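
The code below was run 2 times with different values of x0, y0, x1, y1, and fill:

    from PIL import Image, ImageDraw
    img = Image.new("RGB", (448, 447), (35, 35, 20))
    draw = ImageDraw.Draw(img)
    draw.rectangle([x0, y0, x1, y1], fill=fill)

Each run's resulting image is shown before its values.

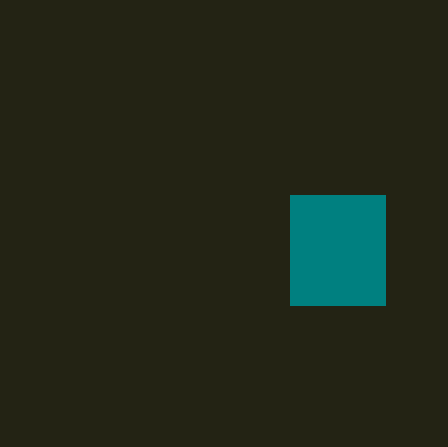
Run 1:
x0 = 290
y0 = 195
x1 = 385
y1 = 305
fill = 'teal'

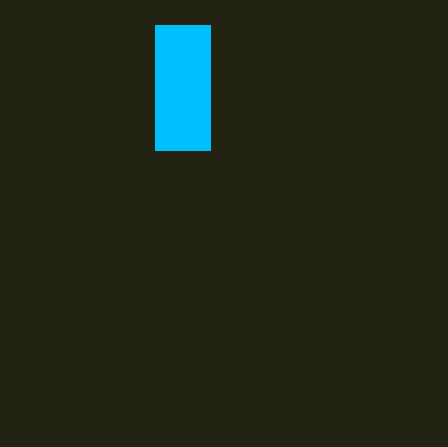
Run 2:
x0 = 155; y0 = 25; x1 = 210; y1 = 150; fill = 'deepskyblue'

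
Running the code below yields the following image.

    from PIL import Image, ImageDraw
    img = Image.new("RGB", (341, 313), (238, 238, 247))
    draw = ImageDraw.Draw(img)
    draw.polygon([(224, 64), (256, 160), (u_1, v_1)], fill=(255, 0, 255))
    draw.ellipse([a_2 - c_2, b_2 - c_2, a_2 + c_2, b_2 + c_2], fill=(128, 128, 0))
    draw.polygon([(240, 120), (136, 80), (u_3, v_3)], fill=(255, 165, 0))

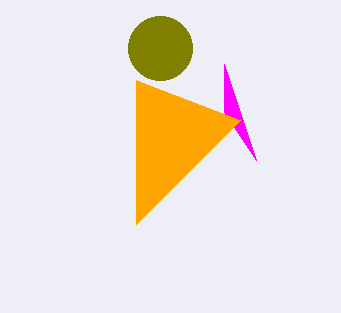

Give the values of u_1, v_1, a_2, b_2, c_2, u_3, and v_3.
u_1 = 224
v_1 = 112
a_2 = 160
b_2 = 48
c_2 = 32
u_3 = 136
v_3 = 224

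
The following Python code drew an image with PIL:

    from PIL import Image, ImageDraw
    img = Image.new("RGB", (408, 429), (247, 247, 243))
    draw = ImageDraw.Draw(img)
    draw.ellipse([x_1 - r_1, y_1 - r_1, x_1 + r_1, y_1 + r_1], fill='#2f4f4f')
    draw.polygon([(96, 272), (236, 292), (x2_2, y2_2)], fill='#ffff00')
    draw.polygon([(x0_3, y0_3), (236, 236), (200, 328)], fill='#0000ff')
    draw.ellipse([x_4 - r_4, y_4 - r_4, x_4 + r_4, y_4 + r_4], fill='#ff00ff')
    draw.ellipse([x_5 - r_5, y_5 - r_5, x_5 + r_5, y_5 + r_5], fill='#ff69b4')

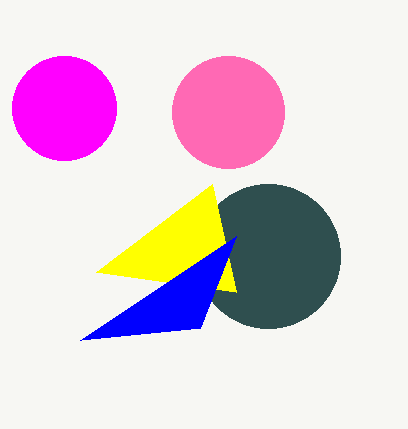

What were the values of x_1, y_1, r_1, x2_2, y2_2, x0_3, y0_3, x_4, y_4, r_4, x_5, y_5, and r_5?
x_1 = 268
y_1 = 256
r_1 = 72
x2_2 = 212
y2_2 = 184
x0_3 = 80
y0_3 = 340
x_4 = 64
y_4 = 108
r_4 = 52
x_5 = 228
y_5 = 112
r_5 = 56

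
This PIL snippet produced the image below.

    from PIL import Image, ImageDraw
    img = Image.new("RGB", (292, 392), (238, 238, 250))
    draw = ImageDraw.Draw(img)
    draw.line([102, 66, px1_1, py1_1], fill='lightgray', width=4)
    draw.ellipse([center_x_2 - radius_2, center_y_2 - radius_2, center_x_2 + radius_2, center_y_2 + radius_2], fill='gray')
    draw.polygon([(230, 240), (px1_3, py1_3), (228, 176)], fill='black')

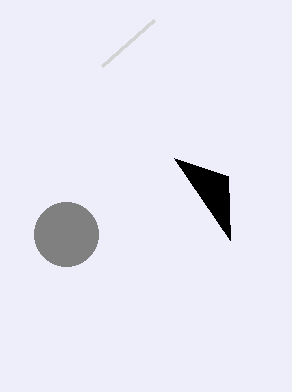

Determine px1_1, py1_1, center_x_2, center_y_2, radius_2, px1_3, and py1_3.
px1_1 = 154; py1_1 = 20; center_x_2 = 66; center_y_2 = 234; radius_2 = 32; px1_3 = 174; py1_3 = 158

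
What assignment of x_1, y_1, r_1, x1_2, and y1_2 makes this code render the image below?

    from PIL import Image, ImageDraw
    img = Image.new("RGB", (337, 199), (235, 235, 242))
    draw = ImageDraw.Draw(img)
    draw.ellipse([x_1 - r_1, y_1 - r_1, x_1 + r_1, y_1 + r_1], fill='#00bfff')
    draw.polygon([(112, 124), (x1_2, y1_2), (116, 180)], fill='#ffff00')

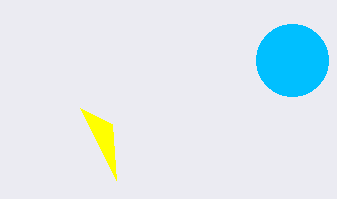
x_1 = 292
y_1 = 60
r_1 = 36
x1_2 = 80
y1_2 = 108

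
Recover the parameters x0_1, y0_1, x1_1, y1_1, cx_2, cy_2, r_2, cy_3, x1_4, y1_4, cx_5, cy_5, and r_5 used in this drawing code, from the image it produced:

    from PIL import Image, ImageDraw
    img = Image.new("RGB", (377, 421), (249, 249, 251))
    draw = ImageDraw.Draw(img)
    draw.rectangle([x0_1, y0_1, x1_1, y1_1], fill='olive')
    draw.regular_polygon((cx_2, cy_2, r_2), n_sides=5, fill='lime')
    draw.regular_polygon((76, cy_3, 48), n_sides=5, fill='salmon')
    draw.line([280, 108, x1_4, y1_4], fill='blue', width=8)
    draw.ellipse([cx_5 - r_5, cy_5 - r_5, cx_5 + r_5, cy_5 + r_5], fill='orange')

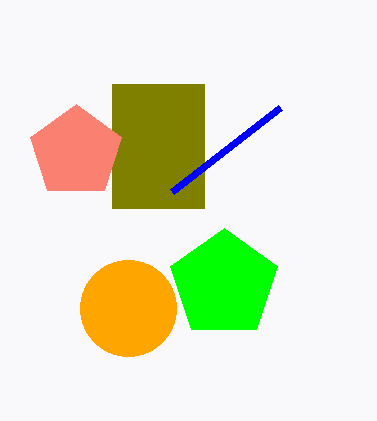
x0_1 = 112, y0_1 = 84, x1_1 = 204, y1_1 = 208, cx_2 = 224, cy_2 = 284, r_2 = 56, cy_3 = 152, x1_4 = 172, y1_4 = 192, cx_5 = 128, cy_5 = 308, r_5 = 48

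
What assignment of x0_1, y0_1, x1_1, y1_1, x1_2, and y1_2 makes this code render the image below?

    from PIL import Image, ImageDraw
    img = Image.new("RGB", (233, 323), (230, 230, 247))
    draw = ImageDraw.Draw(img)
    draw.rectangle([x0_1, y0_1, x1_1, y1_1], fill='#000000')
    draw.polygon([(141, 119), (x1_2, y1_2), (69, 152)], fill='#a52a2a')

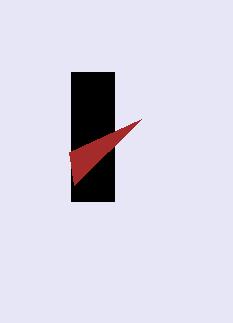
x0_1 = 71; y0_1 = 72; x1_1 = 114; y1_1 = 201; x1_2 = 74; y1_2 = 185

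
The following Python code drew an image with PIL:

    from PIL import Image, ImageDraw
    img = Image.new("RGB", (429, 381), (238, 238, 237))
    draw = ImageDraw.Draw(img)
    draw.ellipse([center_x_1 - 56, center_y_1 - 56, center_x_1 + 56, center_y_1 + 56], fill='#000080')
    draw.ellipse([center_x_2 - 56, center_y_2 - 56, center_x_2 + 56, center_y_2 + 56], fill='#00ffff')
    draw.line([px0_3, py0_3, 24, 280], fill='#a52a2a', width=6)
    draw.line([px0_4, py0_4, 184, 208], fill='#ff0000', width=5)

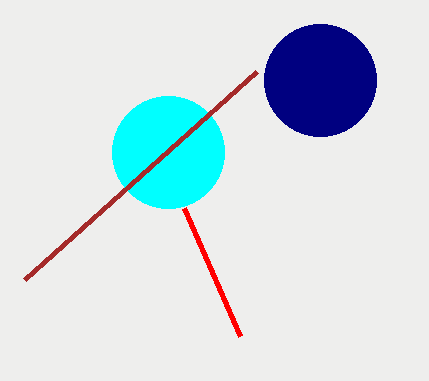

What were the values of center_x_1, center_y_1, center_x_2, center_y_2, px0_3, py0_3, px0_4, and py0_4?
center_x_1 = 320
center_y_1 = 80
center_x_2 = 168
center_y_2 = 152
px0_3 = 256
py0_3 = 72
px0_4 = 240
py0_4 = 336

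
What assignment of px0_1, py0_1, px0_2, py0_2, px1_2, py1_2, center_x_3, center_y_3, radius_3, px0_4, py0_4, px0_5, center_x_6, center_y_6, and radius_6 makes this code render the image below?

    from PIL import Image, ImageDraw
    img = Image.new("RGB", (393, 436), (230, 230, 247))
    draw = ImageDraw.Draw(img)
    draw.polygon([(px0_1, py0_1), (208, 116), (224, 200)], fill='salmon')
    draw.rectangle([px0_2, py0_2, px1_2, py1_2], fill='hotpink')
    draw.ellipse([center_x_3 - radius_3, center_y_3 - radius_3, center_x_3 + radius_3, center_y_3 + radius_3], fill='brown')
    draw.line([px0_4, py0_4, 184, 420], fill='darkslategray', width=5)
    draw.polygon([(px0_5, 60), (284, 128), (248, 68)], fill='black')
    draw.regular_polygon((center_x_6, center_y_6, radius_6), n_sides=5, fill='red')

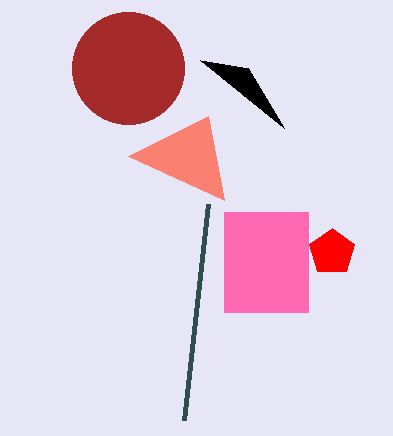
px0_1 = 128
py0_1 = 156
px0_2 = 224
py0_2 = 212
px1_2 = 308
py1_2 = 312
center_x_3 = 128
center_y_3 = 68
radius_3 = 56
px0_4 = 208
py0_4 = 204
px0_5 = 200
center_x_6 = 332
center_y_6 = 252
radius_6 = 24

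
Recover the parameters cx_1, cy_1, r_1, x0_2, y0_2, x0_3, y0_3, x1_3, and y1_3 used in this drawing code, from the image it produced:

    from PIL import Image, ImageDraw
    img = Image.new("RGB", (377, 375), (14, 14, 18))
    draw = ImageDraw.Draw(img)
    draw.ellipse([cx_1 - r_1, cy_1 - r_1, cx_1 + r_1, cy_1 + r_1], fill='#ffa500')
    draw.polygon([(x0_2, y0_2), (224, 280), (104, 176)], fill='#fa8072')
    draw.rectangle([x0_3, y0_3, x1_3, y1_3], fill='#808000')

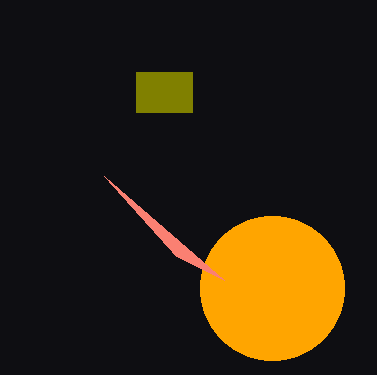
cx_1 = 272, cy_1 = 288, r_1 = 72, x0_2 = 176, y0_2 = 256, x0_3 = 136, y0_3 = 72, x1_3 = 192, y1_3 = 112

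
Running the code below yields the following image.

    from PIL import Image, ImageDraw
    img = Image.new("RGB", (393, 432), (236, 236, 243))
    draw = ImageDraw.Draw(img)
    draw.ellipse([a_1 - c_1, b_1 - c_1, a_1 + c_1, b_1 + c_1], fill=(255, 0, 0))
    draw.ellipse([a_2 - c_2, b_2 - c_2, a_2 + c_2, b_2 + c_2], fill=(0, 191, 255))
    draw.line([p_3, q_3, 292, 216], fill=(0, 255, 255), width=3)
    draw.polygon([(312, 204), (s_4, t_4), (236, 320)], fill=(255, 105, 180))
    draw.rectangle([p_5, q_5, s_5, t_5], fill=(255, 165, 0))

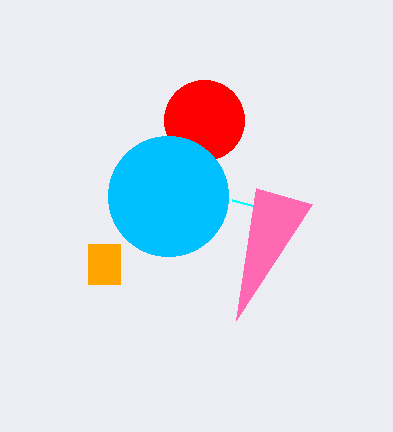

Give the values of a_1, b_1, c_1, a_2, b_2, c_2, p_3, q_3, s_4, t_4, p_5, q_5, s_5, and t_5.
a_1 = 204; b_1 = 120; c_1 = 40; a_2 = 168; b_2 = 196; c_2 = 60; p_3 = 232; q_3 = 200; s_4 = 256; t_4 = 188; p_5 = 88; q_5 = 244; s_5 = 120; t_5 = 284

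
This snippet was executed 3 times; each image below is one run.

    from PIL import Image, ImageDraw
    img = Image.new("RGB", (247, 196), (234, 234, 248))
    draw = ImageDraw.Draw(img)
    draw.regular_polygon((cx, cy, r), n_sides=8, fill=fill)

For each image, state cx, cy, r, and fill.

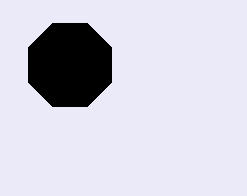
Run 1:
cx = 70
cy = 65
r = 45
fill = 'black'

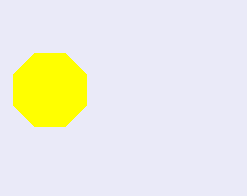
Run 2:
cx = 50, cy = 90, r = 40, fill = 'yellow'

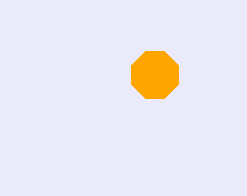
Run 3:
cx = 155, cy = 75, r = 25, fill = 'orange'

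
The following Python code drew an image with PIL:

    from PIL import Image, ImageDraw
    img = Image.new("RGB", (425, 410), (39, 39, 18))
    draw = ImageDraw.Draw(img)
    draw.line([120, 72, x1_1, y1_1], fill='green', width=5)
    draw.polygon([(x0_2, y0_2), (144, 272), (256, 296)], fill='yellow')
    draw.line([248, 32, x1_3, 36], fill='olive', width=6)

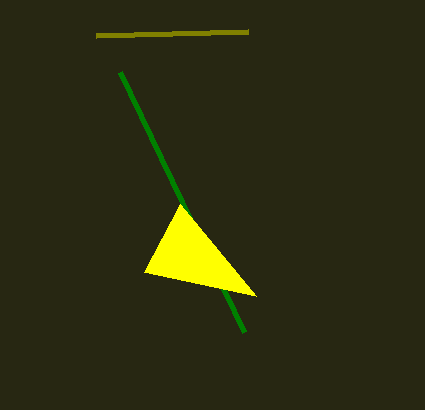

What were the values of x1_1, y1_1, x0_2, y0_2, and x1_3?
x1_1 = 244; y1_1 = 332; x0_2 = 180; y0_2 = 204; x1_3 = 96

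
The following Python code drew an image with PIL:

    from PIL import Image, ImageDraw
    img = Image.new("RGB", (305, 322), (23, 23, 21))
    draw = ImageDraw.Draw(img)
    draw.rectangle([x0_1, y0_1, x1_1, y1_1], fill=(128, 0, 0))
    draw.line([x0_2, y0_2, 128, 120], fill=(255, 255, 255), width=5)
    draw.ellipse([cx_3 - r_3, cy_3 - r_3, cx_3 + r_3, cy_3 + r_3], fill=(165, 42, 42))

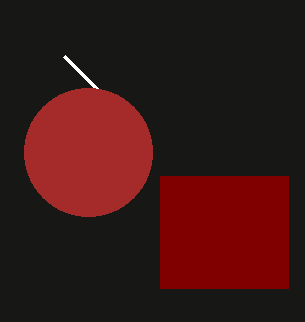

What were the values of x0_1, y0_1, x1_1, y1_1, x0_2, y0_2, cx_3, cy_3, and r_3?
x0_1 = 160, y0_1 = 176, x1_1 = 288, y1_1 = 288, x0_2 = 64, y0_2 = 56, cx_3 = 88, cy_3 = 152, r_3 = 64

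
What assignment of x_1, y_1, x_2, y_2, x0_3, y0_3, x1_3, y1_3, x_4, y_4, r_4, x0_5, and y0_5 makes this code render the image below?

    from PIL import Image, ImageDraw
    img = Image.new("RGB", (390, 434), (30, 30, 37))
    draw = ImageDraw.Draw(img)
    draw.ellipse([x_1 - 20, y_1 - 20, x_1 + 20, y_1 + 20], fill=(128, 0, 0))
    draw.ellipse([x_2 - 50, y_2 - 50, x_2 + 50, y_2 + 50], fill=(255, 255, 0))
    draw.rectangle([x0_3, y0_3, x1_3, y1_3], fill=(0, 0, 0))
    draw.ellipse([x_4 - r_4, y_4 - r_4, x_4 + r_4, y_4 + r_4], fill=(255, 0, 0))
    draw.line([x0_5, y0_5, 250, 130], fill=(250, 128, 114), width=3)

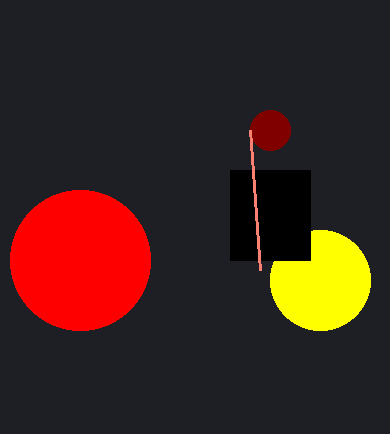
x_1 = 270
y_1 = 130
x_2 = 320
y_2 = 280
x0_3 = 230
y0_3 = 170
x1_3 = 310
y1_3 = 260
x_4 = 80
y_4 = 260
r_4 = 70
x0_5 = 260
y0_5 = 270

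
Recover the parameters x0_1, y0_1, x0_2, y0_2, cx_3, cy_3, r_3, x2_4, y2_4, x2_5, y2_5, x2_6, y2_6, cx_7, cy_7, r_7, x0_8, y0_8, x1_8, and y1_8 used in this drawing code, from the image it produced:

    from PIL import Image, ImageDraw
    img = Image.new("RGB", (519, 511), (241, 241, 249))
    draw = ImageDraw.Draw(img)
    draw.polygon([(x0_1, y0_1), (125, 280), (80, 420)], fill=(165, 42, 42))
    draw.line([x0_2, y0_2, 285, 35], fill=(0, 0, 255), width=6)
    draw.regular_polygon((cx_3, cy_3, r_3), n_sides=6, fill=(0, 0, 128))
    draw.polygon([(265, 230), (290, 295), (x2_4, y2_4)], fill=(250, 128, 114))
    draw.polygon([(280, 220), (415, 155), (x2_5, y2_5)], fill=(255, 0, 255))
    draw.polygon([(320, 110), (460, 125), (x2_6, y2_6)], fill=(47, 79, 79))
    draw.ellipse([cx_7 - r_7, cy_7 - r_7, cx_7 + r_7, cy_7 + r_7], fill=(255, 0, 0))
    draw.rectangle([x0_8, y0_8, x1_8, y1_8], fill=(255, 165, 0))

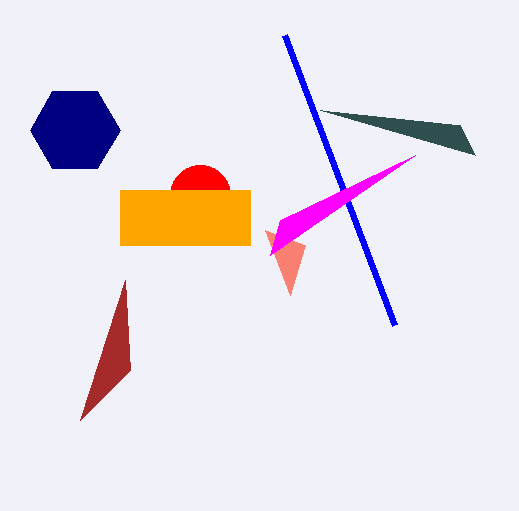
x0_1 = 130; y0_1 = 370; x0_2 = 395; y0_2 = 325; cx_3 = 75; cy_3 = 130; r_3 = 45; x2_4 = 305; y2_4 = 245; x2_5 = 270; y2_5 = 255; x2_6 = 475; y2_6 = 155; cx_7 = 200; cy_7 = 195; r_7 = 30; x0_8 = 120; y0_8 = 190; x1_8 = 250; y1_8 = 245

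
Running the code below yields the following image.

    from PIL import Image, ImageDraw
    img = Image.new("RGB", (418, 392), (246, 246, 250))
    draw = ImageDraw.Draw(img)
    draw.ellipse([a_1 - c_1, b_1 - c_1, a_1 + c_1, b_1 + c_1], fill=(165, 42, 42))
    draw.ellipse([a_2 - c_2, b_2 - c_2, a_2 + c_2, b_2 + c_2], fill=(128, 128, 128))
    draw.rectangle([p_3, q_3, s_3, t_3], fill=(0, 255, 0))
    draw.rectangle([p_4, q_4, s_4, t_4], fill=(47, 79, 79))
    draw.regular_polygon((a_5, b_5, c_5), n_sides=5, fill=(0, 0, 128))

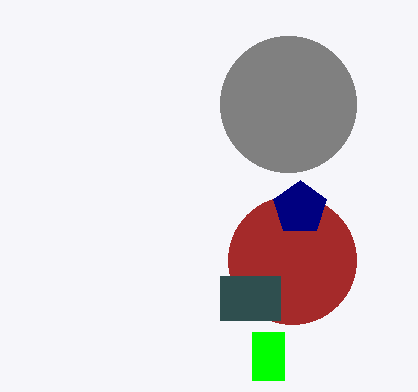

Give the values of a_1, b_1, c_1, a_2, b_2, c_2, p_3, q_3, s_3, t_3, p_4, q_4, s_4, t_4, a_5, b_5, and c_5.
a_1 = 292
b_1 = 260
c_1 = 64
a_2 = 288
b_2 = 104
c_2 = 68
p_3 = 252
q_3 = 332
s_3 = 284
t_3 = 380
p_4 = 220
q_4 = 276
s_4 = 280
t_4 = 320
a_5 = 300
b_5 = 208
c_5 = 28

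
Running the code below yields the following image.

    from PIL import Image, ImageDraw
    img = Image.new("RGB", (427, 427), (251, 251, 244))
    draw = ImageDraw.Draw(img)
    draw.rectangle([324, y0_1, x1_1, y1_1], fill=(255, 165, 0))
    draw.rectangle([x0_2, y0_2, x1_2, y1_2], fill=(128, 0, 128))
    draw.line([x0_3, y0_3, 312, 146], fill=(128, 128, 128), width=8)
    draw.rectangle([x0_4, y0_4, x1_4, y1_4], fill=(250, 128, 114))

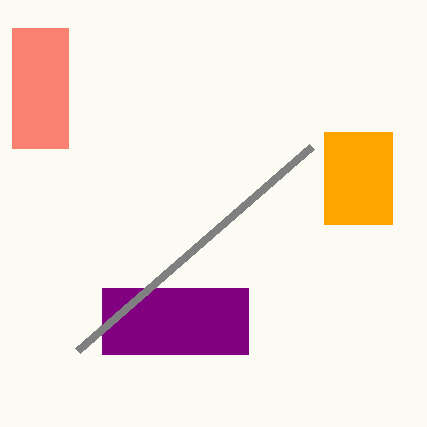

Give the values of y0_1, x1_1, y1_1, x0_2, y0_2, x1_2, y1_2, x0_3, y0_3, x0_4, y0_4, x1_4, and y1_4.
y0_1 = 132, x1_1 = 392, y1_1 = 224, x0_2 = 102, y0_2 = 288, x1_2 = 248, y1_2 = 354, x0_3 = 78, y0_3 = 350, x0_4 = 12, y0_4 = 28, x1_4 = 68, y1_4 = 148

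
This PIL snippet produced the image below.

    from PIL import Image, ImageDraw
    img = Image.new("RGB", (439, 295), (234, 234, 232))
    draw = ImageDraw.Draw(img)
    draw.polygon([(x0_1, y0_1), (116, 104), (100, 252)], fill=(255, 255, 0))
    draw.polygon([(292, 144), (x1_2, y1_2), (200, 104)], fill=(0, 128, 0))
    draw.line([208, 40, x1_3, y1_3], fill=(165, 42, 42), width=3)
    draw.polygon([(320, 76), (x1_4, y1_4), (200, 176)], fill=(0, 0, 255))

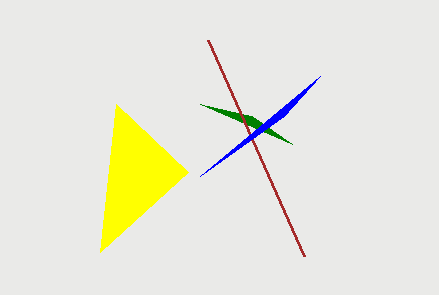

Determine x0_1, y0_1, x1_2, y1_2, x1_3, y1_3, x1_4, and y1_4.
x0_1 = 188
y0_1 = 172
x1_2 = 252
y1_2 = 116
x1_3 = 304
y1_3 = 256
x1_4 = 284
y1_4 = 116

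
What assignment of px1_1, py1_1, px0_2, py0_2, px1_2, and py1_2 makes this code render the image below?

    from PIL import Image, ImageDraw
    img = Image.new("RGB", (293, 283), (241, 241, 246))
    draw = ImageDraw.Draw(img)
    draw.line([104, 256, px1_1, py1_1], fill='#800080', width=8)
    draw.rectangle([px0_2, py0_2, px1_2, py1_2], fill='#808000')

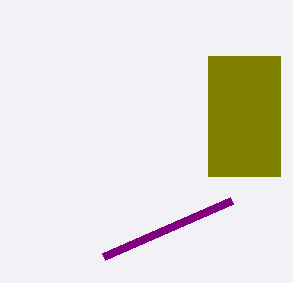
px1_1 = 232
py1_1 = 200
px0_2 = 208
py0_2 = 56
px1_2 = 280
py1_2 = 176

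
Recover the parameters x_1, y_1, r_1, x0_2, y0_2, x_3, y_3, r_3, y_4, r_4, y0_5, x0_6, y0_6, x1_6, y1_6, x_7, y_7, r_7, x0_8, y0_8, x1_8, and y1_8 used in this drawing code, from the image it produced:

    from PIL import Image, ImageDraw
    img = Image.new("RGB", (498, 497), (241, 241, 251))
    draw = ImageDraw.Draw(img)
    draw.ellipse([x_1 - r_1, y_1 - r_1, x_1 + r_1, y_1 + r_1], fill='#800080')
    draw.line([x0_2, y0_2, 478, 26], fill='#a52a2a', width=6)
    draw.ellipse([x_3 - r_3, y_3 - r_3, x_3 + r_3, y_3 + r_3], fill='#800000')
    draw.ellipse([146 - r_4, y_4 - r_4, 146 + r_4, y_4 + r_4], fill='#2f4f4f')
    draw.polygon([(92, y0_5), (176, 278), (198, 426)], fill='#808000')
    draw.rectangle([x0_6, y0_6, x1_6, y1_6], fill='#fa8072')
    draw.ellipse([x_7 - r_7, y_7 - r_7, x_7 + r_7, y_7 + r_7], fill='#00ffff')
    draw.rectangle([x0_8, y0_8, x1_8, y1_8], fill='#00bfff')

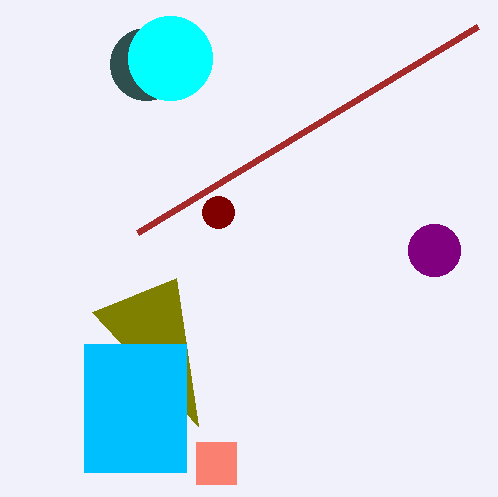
x_1 = 434, y_1 = 250, r_1 = 26, x0_2 = 138, y0_2 = 232, x_3 = 218, y_3 = 212, r_3 = 16, y_4 = 64, r_4 = 36, y0_5 = 312, x0_6 = 196, y0_6 = 442, x1_6 = 236, y1_6 = 484, x_7 = 170, y_7 = 58, r_7 = 42, x0_8 = 84, y0_8 = 344, x1_8 = 186, y1_8 = 472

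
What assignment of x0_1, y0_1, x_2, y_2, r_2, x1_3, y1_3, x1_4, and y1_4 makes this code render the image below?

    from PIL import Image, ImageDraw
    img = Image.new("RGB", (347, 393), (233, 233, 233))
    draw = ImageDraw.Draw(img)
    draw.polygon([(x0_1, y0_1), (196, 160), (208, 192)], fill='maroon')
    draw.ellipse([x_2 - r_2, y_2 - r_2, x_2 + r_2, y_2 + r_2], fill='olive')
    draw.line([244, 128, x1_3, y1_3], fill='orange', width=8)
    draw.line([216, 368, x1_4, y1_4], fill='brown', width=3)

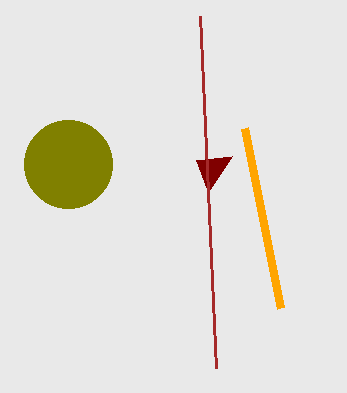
x0_1 = 232
y0_1 = 156
x_2 = 68
y_2 = 164
r_2 = 44
x1_3 = 280
y1_3 = 308
x1_4 = 200
y1_4 = 16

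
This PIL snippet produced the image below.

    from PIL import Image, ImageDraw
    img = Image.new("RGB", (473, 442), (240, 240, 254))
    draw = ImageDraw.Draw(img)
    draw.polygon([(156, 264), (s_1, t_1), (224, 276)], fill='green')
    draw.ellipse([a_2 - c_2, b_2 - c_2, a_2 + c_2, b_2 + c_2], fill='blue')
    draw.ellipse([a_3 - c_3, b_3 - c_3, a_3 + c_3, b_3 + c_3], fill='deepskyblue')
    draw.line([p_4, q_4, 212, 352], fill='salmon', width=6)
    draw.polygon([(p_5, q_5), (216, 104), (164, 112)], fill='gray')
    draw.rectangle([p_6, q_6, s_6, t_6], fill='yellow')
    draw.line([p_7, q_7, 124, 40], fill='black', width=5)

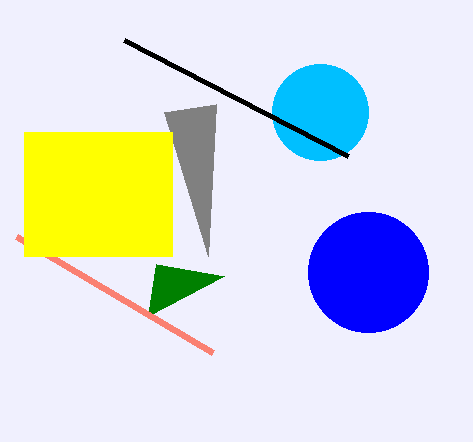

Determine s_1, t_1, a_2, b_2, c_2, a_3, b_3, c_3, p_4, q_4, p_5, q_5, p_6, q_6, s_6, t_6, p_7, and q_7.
s_1 = 148
t_1 = 316
a_2 = 368
b_2 = 272
c_2 = 60
a_3 = 320
b_3 = 112
c_3 = 48
p_4 = 16
q_4 = 236
p_5 = 208
q_5 = 256
p_6 = 24
q_6 = 132
s_6 = 172
t_6 = 256
p_7 = 348
q_7 = 156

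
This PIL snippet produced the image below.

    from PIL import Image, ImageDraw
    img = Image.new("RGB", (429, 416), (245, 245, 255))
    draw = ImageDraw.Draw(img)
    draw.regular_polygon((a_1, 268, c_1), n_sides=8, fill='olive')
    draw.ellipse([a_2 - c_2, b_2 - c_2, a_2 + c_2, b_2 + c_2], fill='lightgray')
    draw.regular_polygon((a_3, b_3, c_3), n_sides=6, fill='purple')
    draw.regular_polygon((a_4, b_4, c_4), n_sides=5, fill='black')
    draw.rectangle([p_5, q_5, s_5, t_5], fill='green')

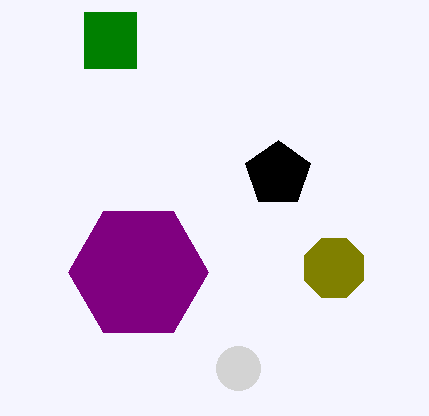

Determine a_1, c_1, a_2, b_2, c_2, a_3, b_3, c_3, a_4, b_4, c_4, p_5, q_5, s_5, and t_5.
a_1 = 334; c_1 = 32; a_2 = 238; b_2 = 368; c_2 = 22; a_3 = 138; b_3 = 272; c_3 = 70; a_4 = 278; b_4 = 174; c_4 = 34; p_5 = 84; q_5 = 12; s_5 = 136; t_5 = 68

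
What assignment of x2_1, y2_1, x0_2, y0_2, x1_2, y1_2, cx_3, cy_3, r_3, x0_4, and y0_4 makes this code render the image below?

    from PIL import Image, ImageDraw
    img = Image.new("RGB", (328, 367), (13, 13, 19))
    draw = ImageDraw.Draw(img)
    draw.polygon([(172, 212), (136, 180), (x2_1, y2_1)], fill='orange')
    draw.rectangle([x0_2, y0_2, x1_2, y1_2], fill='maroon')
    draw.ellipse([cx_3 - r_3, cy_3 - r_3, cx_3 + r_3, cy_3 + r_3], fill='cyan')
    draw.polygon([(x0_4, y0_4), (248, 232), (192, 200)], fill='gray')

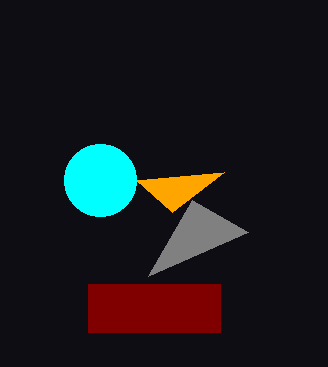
x2_1 = 224; y2_1 = 172; x0_2 = 88; y0_2 = 284; x1_2 = 220; y1_2 = 332; cx_3 = 100; cy_3 = 180; r_3 = 36; x0_4 = 148; y0_4 = 276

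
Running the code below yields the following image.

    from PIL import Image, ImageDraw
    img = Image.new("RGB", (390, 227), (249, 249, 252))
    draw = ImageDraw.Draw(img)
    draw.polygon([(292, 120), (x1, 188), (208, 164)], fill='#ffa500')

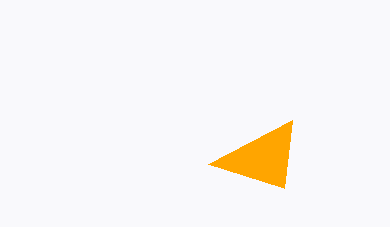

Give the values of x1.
x1 = 284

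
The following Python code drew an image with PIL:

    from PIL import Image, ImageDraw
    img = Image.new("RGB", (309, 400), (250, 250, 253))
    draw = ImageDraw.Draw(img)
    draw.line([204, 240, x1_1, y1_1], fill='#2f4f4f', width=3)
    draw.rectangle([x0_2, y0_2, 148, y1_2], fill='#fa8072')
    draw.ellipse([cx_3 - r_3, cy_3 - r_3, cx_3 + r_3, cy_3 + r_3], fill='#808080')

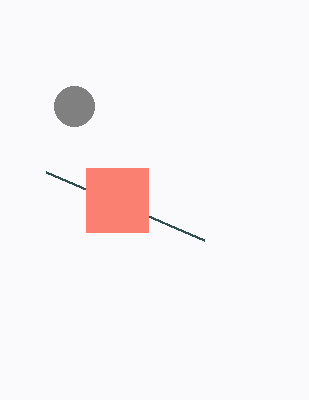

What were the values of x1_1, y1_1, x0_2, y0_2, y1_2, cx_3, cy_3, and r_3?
x1_1 = 46, y1_1 = 172, x0_2 = 86, y0_2 = 168, y1_2 = 232, cx_3 = 74, cy_3 = 106, r_3 = 20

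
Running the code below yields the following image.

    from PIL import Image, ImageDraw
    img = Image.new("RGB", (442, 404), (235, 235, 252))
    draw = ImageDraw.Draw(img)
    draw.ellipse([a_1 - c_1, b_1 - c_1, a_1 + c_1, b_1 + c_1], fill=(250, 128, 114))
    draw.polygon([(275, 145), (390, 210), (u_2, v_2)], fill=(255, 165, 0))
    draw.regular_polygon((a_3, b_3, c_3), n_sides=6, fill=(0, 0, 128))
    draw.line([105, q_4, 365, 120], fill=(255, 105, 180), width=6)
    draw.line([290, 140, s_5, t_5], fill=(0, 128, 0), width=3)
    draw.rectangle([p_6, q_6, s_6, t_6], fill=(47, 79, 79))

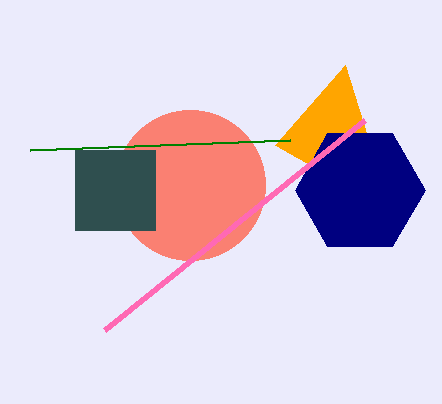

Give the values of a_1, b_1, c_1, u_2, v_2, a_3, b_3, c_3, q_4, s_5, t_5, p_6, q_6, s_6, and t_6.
a_1 = 190, b_1 = 185, c_1 = 75, u_2 = 345, v_2 = 65, a_3 = 360, b_3 = 190, c_3 = 65, q_4 = 330, s_5 = 30, t_5 = 150, p_6 = 75, q_6 = 150, s_6 = 155, t_6 = 230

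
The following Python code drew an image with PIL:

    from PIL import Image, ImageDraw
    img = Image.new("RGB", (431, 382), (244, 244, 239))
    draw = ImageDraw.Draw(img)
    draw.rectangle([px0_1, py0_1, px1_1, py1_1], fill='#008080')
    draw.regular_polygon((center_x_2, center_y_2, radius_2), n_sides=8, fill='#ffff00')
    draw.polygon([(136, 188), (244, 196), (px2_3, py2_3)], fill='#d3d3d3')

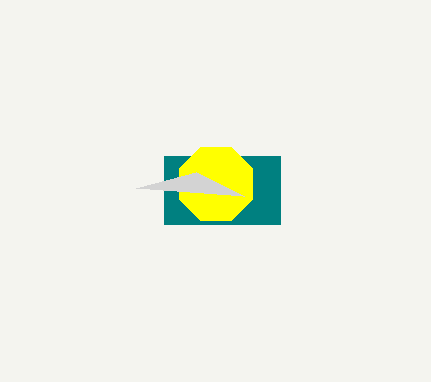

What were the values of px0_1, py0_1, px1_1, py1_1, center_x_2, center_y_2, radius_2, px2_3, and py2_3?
px0_1 = 164
py0_1 = 156
px1_1 = 280
py1_1 = 224
center_x_2 = 216
center_y_2 = 184
radius_2 = 40
px2_3 = 196
py2_3 = 172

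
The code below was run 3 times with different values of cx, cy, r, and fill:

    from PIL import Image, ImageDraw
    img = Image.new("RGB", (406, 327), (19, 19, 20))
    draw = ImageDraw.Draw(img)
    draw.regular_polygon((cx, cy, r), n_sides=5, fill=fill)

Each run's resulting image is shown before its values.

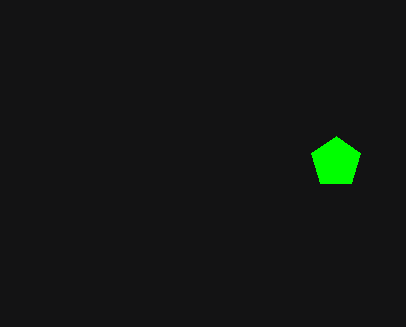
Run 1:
cx = 336, cy = 162, r = 26, fill = 'lime'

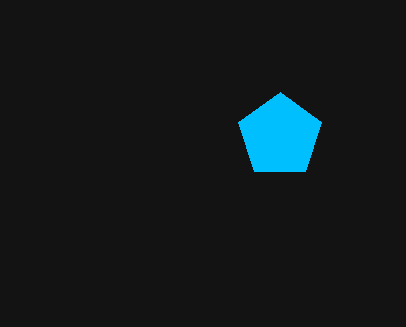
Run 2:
cx = 280
cy = 136
r = 44
fill = 'deepskyblue'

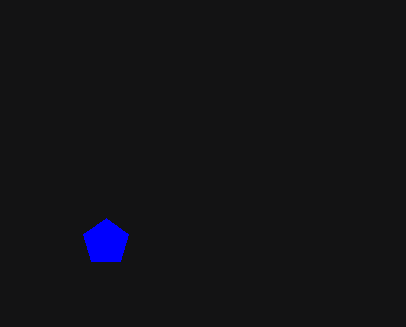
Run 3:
cx = 106; cy = 242; r = 24; fill = 'blue'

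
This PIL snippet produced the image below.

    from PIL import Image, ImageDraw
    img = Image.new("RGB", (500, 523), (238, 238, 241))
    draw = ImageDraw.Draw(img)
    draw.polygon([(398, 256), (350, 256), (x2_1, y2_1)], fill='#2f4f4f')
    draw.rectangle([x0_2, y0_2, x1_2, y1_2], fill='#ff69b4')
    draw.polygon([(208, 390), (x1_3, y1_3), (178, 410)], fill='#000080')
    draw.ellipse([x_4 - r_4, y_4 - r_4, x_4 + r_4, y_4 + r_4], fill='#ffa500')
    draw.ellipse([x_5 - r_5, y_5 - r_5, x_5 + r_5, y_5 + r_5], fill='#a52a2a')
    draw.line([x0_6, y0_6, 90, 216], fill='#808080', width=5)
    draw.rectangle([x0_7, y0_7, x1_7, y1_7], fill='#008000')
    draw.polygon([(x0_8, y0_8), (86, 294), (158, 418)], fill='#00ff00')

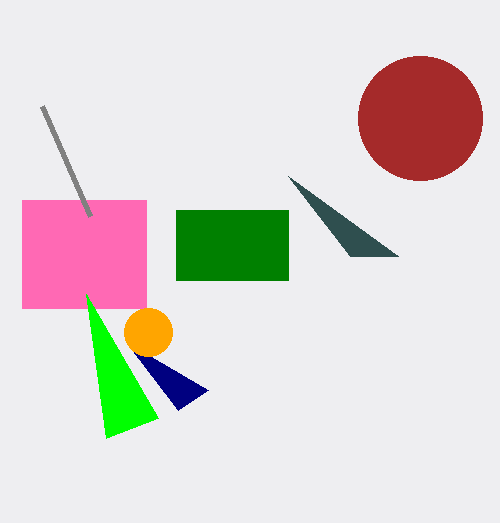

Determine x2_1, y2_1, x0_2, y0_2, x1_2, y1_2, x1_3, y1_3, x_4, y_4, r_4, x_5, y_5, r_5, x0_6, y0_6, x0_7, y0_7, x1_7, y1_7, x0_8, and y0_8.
x2_1 = 288; y2_1 = 176; x0_2 = 22; y0_2 = 200; x1_2 = 146; y1_2 = 308; x1_3 = 126; y1_3 = 342; x_4 = 148; y_4 = 332; r_4 = 24; x_5 = 420; y_5 = 118; r_5 = 62; x0_6 = 42; y0_6 = 106; x0_7 = 176; y0_7 = 210; x1_7 = 288; y1_7 = 280; x0_8 = 106; y0_8 = 438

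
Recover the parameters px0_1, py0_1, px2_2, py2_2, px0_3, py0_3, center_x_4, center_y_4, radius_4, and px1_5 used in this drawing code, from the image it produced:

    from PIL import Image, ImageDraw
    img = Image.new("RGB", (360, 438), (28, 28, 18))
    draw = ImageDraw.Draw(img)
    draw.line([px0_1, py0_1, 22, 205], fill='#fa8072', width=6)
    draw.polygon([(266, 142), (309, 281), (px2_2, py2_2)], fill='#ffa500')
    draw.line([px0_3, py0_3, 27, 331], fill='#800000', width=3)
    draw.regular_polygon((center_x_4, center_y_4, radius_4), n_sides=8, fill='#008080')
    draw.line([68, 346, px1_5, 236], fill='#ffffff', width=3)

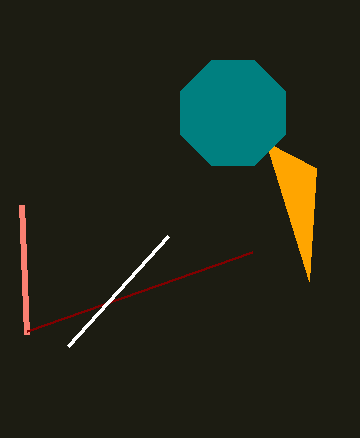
px0_1 = 27, py0_1 = 334, px2_2 = 316, py2_2 = 168, px0_3 = 252, py0_3 = 252, center_x_4 = 233, center_y_4 = 113, radius_4 = 57, px1_5 = 168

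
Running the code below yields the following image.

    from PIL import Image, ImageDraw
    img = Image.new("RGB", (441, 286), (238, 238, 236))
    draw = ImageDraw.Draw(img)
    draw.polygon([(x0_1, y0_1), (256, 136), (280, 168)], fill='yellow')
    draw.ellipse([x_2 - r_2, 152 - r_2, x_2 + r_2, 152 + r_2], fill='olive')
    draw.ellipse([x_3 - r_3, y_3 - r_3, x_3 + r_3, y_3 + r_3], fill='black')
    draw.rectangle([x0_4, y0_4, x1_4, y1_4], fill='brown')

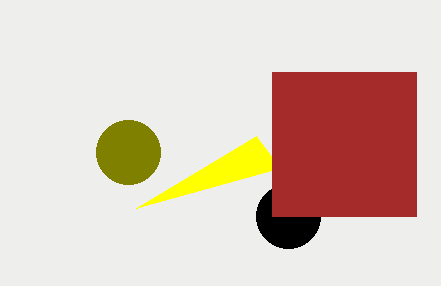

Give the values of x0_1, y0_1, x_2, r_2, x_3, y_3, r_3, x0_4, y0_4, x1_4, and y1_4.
x0_1 = 136, y0_1 = 208, x_2 = 128, r_2 = 32, x_3 = 288, y_3 = 216, r_3 = 32, x0_4 = 272, y0_4 = 72, x1_4 = 416, y1_4 = 216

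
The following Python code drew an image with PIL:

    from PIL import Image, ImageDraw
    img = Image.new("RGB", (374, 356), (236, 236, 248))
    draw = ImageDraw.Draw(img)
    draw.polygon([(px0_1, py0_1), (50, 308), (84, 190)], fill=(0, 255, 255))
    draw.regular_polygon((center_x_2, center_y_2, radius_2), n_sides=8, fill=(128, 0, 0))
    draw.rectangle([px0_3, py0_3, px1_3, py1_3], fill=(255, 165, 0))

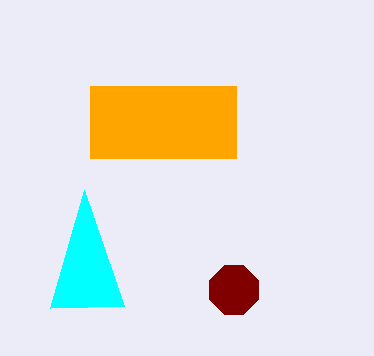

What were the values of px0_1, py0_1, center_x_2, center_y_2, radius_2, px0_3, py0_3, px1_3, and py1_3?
px0_1 = 124; py0_1 = 306; center_x_2 = 234; center_y_2 = 290; radius_2 = 26; px0_3 = 90; py0_3 = 86; px1_3 = 236; py1_3 = 158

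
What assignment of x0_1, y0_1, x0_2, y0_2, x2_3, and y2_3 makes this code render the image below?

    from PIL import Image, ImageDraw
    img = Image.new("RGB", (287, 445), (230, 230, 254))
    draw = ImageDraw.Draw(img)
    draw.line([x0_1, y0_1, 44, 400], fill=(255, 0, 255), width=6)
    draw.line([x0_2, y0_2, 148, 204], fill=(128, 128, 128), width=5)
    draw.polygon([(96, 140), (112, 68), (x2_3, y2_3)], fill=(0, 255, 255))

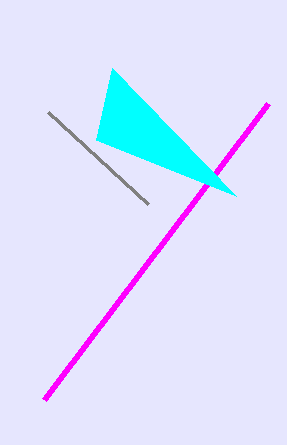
x0_1 = 268, y0_1 = 104, x0_2 = 48, y0_2 = 112, x2_3 = 236, y2_3 = 196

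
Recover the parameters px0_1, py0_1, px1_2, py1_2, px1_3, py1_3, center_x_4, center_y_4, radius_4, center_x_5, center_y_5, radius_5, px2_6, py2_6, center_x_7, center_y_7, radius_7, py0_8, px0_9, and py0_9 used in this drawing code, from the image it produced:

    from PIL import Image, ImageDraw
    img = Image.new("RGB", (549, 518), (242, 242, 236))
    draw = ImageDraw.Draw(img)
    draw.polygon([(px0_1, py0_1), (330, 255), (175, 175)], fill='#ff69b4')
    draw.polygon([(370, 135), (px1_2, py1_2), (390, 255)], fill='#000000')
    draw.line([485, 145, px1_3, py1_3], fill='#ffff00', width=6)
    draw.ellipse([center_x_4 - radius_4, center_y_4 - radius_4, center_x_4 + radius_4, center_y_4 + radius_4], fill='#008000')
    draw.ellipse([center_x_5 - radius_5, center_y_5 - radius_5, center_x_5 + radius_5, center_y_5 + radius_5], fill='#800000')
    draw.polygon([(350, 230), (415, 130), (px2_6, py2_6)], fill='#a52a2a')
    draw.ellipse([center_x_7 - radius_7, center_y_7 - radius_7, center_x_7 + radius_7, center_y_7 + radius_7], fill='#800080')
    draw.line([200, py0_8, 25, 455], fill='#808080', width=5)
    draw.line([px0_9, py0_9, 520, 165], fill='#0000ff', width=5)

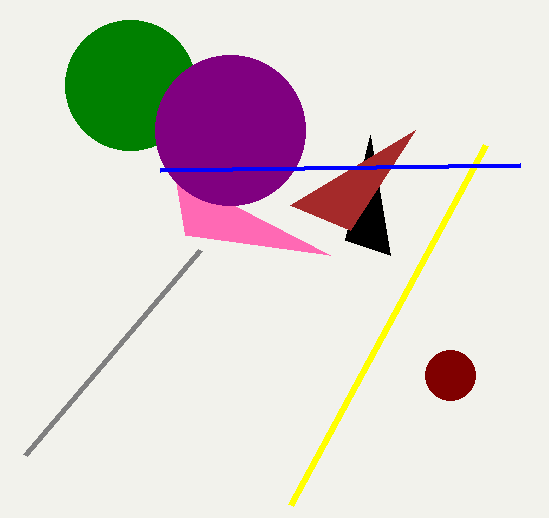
px0_1 = 185, py0_1 = 235, px1_2 = 345, py1_2 = 240, px1_3 = 290, py1_3 = 505, center_x_4 = 130, center_y_4 = 85, radius_4 = 65, center_x_5 = 450, center_y_5 = 375, radius_5 = 25, px2_6 = 290, py2_6 = 205, center_x_7 = 230, center_y_7 = 130, radius_7 = 75, py0_8 = 250, px0_9 = 160, py0_9 = 170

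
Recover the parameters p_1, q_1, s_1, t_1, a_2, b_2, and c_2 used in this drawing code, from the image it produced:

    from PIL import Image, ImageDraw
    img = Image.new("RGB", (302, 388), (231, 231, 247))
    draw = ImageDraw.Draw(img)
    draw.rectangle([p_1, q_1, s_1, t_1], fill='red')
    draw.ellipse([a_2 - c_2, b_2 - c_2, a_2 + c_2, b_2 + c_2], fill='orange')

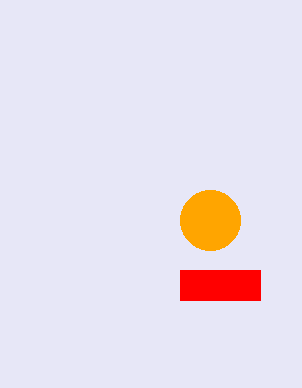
p_1 = 180, q_1 = 270, s_1 = 260, t_1 = 300, a_2 = 210, b_2 = 220, c_2 = 30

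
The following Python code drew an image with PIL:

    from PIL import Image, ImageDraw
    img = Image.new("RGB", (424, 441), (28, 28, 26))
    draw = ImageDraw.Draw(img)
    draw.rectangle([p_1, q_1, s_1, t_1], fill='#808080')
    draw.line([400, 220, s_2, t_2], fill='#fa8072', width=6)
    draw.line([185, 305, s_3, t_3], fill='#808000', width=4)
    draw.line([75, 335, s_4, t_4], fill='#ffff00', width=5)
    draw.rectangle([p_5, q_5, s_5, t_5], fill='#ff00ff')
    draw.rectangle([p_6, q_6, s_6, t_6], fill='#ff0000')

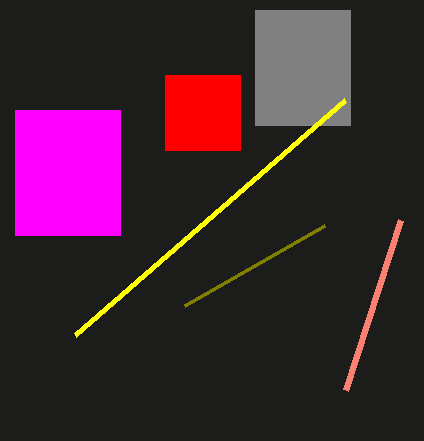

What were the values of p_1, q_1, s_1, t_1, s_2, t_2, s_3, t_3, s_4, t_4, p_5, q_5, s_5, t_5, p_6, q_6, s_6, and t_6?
p_1 = 255, q_1 = 10, s_1 = 350, t_1 = 125, s_2 = 345, t_2 = 390, s_3 = 325, t_3 = 225, s_4 = 345, t_4 = 100, p_5 = 15, q_5 = 110, s_5 = 120, t_5 = 235, p_6 = 165, q_6 = 75, s_6 = 240, t_6 = 150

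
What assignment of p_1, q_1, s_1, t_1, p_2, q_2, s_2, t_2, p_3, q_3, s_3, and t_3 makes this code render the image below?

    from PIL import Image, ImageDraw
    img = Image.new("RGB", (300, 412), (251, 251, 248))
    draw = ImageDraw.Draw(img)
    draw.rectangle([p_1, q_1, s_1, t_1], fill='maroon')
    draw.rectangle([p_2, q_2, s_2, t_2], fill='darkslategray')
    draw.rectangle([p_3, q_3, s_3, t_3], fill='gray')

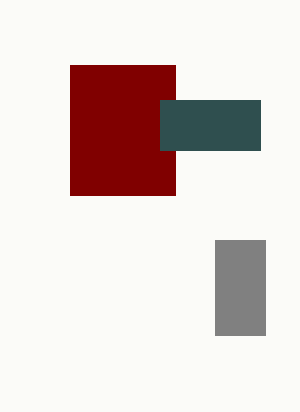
p_1 = 70, q_1 = 65, s_1 = 175, t_1 = 195, p_2 = 160, q_2 = 100, s_2 = 260, t_2 = 150, p_3 = 215, q_3 = 240, s_3 = 265, t_3 = 335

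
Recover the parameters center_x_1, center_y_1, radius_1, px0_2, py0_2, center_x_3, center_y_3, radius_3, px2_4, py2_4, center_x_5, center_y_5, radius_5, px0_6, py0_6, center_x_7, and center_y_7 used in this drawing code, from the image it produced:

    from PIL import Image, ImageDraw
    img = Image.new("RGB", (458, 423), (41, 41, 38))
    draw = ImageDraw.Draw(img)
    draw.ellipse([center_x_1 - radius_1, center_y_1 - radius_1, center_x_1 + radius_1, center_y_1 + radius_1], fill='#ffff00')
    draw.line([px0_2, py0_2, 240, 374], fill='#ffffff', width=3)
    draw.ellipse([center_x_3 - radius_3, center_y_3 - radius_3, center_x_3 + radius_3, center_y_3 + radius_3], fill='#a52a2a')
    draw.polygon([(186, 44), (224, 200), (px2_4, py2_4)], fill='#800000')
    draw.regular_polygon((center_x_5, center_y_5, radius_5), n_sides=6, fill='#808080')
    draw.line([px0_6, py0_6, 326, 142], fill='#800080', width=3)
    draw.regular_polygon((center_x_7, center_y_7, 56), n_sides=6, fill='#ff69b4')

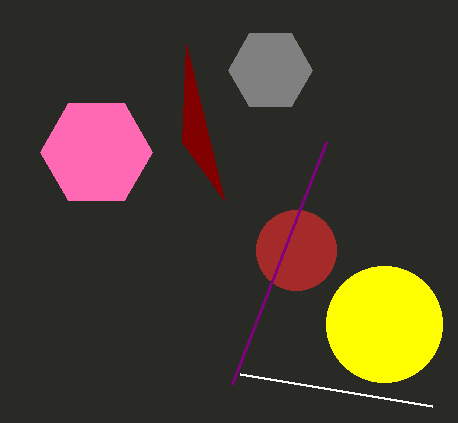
center_x_1 = 384
center_y_1 = 324
radius_1 = 58
px0_2 = 432
py0_2 = 406
center_x_3 = 296
center_y_3 = 250
radius_3 = 40
px2_4 = 182
py2_4 = 142
center_x_5 = 270
center_y_5 = 70
radius_5 = 42
px0_6 = 232
py0_6 = 384
center_x_7 = 96
center_y_7 = 152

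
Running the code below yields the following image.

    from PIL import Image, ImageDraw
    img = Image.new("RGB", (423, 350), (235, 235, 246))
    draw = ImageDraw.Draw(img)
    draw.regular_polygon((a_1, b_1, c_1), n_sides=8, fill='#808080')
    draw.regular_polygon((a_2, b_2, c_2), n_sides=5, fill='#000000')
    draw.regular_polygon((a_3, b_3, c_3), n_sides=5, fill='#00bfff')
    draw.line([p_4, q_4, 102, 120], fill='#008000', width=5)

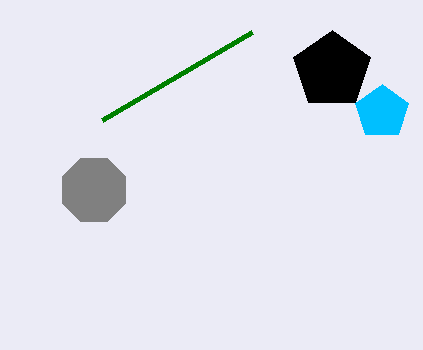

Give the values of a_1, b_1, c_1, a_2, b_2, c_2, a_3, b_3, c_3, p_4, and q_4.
a_1 = 94, b_1 = 190, c_1 = 34, a_2 = 332, b_2 = 70, c_2 = 40, a_3 = 382, b_3 = 112, c_3 = 28, p_4 = 252, q_4 = 32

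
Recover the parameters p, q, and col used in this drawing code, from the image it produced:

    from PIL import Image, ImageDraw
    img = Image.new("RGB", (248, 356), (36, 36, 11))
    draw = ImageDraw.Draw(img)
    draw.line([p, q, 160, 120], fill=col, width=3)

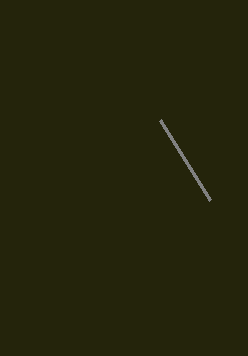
p = 210, q = 200, col = 'gray'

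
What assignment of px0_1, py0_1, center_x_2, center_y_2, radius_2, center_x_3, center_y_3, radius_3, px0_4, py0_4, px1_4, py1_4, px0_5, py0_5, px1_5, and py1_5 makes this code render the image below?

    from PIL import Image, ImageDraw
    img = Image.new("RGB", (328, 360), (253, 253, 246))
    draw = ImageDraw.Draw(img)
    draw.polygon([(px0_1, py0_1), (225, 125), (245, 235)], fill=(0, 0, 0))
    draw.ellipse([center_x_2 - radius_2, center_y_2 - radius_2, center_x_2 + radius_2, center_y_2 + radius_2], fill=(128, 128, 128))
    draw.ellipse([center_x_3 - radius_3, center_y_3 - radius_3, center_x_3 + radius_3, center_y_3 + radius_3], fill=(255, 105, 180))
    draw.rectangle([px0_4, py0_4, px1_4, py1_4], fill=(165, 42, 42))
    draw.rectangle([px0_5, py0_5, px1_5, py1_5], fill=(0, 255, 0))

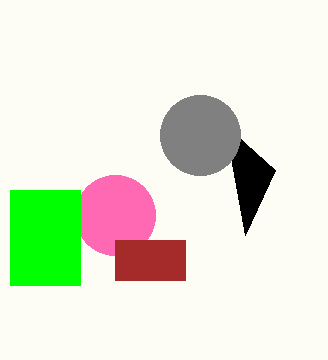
px0_1 = 275
py0_1 = 170
center_x_2 = 200
center_y_2 = 135
radius_2 = 40
center_x_3 = 115
center_y_3 = 215
radius_3 = 40
px0_4 = 115
py0_4 = 240
px1_4 = 185
py1_4 = 280
px0_5 = 10
py0_5 = 190
px1_5 = 80
py1_5 = 285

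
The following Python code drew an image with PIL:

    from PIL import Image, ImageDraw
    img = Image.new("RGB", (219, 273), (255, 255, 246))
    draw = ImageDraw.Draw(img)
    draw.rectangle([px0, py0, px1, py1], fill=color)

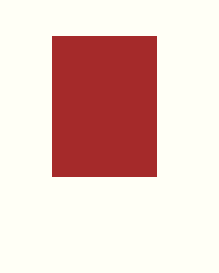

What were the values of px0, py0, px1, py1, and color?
px0 = 52
py0 = 36
px1 = 156
py1 = 176
color = 'brown'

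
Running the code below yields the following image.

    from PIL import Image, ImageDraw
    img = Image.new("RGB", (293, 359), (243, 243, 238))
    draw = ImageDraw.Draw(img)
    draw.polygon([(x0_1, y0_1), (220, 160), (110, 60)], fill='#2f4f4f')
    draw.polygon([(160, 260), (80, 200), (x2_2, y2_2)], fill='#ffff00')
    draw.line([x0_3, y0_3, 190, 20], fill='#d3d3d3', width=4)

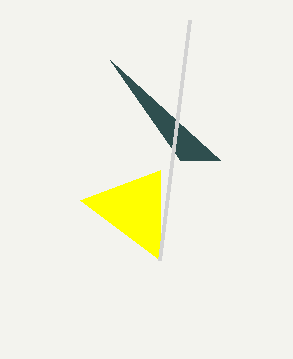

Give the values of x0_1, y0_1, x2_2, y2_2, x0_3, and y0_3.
x0_1 = 180
y0_1 = 160
x2_2 = 160
y2_2 = 170
x0_3 = 160
y0_3 = 260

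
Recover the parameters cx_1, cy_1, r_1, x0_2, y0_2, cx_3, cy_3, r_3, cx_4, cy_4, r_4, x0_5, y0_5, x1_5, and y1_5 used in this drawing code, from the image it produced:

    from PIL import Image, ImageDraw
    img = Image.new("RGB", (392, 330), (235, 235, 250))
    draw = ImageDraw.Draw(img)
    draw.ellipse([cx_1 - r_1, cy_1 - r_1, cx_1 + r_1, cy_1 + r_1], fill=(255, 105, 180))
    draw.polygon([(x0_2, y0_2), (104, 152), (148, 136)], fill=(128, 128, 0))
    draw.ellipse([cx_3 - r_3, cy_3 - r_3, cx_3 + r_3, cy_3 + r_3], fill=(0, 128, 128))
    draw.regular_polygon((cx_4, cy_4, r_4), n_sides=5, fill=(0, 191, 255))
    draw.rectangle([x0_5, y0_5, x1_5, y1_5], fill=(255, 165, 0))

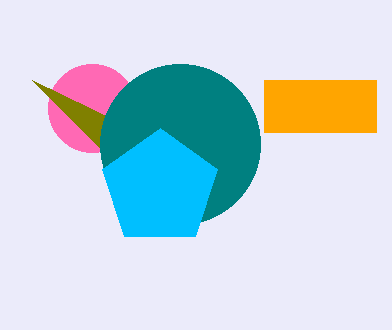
cx_1 = 92, cy_1 = 108, r_1 = 44, x0_2 = 32, y0_2 = 80, cx_3 = 180, cy_3 = 144, r_3 = 80, cx_4 = 160, cy_4 = 188, r_4 = 60, x0_5 = 264, y0_5 = 80, x1_5 = 376, y1_5 = 132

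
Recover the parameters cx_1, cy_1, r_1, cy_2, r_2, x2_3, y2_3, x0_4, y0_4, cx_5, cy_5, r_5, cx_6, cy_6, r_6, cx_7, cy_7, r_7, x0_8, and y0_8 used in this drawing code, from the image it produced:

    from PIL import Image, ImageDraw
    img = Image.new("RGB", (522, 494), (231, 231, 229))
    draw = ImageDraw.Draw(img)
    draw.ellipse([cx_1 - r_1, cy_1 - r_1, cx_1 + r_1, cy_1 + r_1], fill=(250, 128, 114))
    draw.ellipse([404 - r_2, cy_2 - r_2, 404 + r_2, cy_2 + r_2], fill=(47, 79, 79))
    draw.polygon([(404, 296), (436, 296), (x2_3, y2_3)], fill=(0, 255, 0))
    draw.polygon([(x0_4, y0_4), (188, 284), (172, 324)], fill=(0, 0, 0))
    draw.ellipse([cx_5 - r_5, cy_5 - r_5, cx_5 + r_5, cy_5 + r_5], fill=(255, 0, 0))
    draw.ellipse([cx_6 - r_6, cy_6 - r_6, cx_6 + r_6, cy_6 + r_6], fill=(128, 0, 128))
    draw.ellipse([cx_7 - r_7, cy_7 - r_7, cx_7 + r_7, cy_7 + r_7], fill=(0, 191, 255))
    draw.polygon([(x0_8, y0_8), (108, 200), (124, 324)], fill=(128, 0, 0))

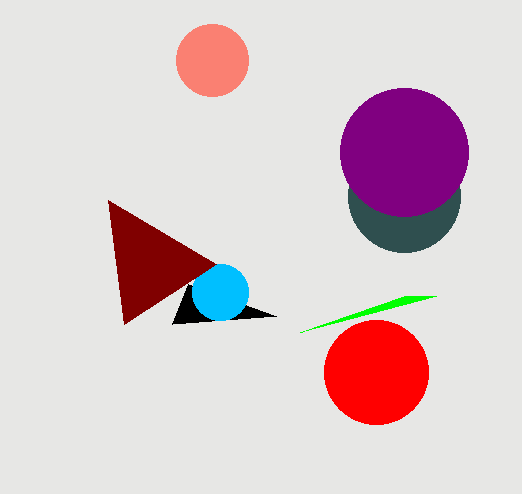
cx_1 = 212
cy_1 = 60
r_1 = 36
cy_2 = 196
r_2 = 56
x2_3 = 300
y2_3 = 332
x0_4 = 276
y0_4 = 316
cx_5 = 376
cy_5 = 372
r_5 = 52
cx_6 = 404
cy_6 = 152
r_6 = 64
cx_7 = 220
cy_7 = 292
r_7 = 28
x0_8 = 216
y0_8 = 264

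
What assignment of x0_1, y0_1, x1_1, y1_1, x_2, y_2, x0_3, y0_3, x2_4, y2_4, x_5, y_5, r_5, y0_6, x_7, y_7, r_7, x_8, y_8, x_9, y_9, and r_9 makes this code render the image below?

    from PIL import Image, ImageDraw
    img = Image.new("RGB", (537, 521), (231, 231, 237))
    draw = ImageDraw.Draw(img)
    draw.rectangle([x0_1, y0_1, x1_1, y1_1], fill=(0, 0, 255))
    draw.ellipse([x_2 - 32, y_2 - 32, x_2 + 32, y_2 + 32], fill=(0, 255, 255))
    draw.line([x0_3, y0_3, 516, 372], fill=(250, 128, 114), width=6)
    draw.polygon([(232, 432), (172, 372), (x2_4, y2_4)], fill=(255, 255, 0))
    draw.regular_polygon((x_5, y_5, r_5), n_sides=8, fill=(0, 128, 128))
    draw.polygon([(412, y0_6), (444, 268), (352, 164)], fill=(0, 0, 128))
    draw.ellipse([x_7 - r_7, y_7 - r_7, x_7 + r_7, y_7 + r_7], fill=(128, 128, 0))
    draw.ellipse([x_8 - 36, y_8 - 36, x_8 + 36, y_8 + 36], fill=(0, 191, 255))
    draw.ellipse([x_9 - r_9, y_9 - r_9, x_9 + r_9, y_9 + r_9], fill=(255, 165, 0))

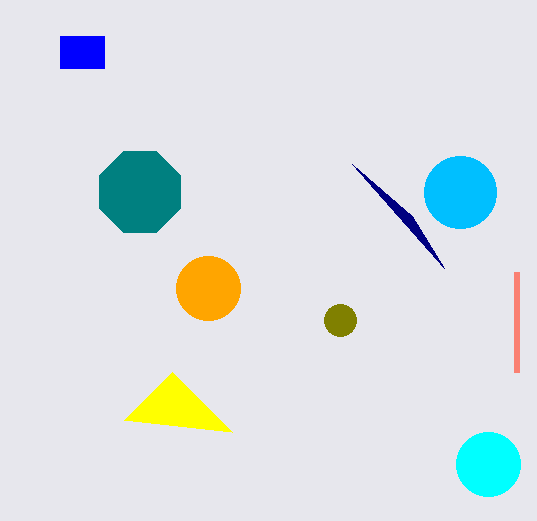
x0_1 = 60; y0_1 = 36; x1_1 = 104; y1_1 = 68; x_2 = 488; y_2 = 464; x0_3 = 516; y0_3 = 272; x2_4 = 124; y2_4 = 420; x_5 = 140; y_5 = 192; r_5 = 44; y0_6 = 216; x_7 = 340; y_7 = 320; r_7 = 16; x_8 = 460; y_8 = 192; x_9 = 208; y_9 = 288; r_9 = 32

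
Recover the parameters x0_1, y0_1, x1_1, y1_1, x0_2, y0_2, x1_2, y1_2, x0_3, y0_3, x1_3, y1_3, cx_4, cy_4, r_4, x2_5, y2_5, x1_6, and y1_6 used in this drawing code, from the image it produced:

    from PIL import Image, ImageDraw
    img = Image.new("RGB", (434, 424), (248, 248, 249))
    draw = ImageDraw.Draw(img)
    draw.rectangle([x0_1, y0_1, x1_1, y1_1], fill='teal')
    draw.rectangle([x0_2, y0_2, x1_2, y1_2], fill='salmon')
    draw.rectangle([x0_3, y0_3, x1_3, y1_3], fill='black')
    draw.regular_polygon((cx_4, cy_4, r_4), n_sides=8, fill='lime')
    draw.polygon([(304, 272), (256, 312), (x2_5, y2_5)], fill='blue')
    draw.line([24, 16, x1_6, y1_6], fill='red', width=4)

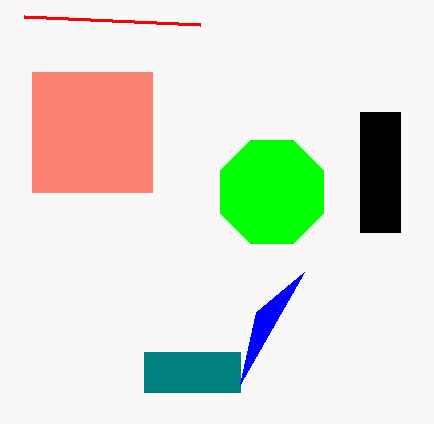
x0_1 = 144, y0_1 = 352, x1_1 = 240, y1_1 = 392, x0_2 = 32, y0_2 = 72, x1_2 = 152, y1_2 = 192, x0_3 = 360, y0_3 = 112, x1_3 = 400, y1_3 = 232, cx_4 = 272, cy_4 = 192, r_4 = 56, x2_5 = 240, y2_5 = 384, x1_6 = 200, y1_6 = 24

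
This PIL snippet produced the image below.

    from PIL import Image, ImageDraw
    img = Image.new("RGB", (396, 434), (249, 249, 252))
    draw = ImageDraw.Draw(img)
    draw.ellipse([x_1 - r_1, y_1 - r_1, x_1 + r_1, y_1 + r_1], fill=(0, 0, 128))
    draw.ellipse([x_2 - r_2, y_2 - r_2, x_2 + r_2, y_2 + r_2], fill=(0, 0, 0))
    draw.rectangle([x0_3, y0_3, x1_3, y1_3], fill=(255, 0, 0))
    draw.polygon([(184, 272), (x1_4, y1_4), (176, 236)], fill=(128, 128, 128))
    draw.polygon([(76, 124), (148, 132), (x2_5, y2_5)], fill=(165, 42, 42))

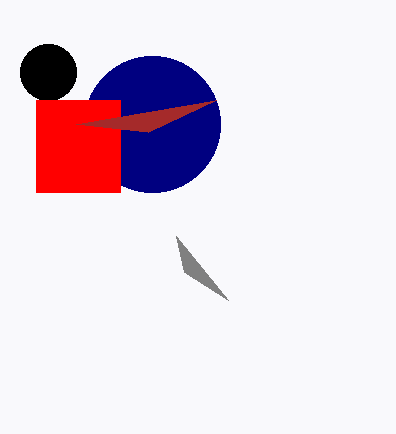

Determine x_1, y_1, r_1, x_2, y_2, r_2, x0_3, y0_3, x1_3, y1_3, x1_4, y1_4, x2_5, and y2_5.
x_1 = 152, y_1 = 124, r_1 = 68, x_2 = 48, y_2 = 72, r_2 = 28, x0_3 = 36, y0_3 = 100, x1_3 = 120, y1_3 = 192, x1_4 = 228, y1_4 = 300, x2_5 = 216, y2_5 = 100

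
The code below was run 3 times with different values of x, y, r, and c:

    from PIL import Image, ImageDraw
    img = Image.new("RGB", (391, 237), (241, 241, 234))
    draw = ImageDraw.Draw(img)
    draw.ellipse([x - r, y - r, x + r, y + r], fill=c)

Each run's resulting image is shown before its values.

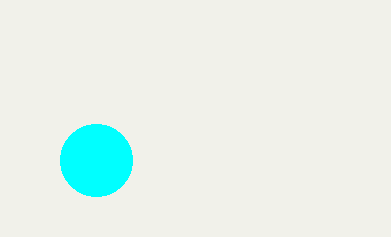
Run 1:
x = 96; y = 160; r = 36; c = 'cyan'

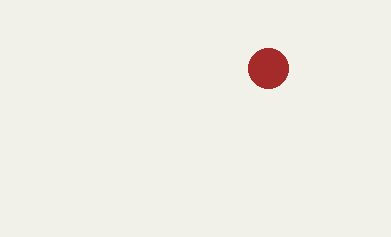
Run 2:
x = 268
y = 68
r = 20
c = 'brown'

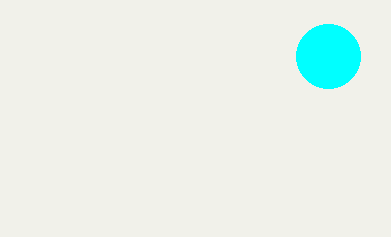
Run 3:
x = 328
y = 56
r = 32
c = 'cyan'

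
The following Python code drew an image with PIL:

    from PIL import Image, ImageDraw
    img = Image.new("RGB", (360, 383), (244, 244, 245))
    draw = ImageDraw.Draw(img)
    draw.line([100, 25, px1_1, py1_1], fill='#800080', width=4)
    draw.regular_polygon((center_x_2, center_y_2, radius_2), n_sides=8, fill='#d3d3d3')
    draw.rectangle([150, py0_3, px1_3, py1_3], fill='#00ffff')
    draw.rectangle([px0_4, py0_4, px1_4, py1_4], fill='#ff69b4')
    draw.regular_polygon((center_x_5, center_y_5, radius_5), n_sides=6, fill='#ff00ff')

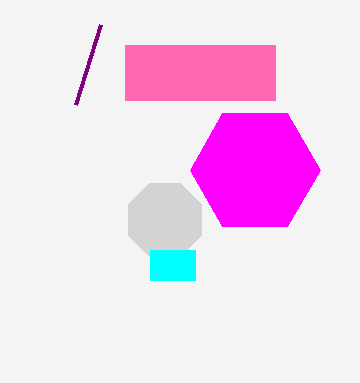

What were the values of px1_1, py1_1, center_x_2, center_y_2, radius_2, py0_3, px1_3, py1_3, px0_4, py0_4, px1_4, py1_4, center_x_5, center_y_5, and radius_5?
px1_1 = 75, py1_1 = 105, center_x_2 = 165, center_y_2 = 220, radius_2 = 40, py0_3 = 250, px1_3 = 195, py1_3 = 280, px0_4 = 125, py0_4 = 45, px1_4 = 275, py1_4 = 100, center_x_5 = 255, center_y_5 = 170, radius_5 = 65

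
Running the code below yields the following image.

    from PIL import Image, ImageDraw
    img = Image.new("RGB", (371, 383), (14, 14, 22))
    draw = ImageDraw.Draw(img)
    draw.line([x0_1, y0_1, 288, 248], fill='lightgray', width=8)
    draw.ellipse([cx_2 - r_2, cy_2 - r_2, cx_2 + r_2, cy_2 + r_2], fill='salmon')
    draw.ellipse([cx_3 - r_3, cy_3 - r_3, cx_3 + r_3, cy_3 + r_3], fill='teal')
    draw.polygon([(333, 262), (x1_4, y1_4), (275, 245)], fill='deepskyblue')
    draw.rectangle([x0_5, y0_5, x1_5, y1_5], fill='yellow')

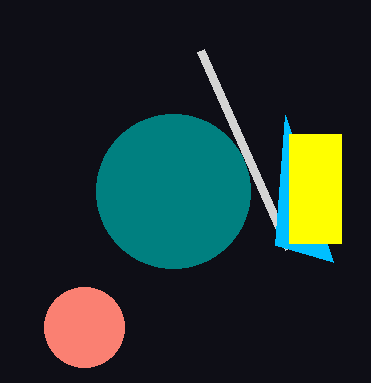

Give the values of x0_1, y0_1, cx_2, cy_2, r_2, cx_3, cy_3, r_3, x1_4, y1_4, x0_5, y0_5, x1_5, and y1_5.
x0_1 = 200; y0_1 = 50; cx_2 = 84; cy_2 = 327; r_2 = 40; cx_3 = 173; cy_3 = 191; r_3 = 77; x1_4 = 285; y1_4 = 115; x0_5 = 289; y0_5 = 134; x1_5 = 341; y1_5 = 243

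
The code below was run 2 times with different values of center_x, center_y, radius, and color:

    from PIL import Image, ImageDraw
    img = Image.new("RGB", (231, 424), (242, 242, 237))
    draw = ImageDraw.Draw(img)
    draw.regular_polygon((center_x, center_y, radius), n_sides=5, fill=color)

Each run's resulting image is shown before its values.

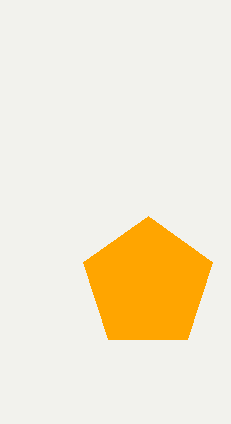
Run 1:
center_x = 148, center_y = 284, radius = 68, color = 'orange'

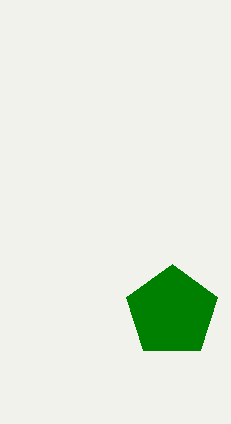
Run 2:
center_x = 172
center_y = 312
radius = 48
color = 'green'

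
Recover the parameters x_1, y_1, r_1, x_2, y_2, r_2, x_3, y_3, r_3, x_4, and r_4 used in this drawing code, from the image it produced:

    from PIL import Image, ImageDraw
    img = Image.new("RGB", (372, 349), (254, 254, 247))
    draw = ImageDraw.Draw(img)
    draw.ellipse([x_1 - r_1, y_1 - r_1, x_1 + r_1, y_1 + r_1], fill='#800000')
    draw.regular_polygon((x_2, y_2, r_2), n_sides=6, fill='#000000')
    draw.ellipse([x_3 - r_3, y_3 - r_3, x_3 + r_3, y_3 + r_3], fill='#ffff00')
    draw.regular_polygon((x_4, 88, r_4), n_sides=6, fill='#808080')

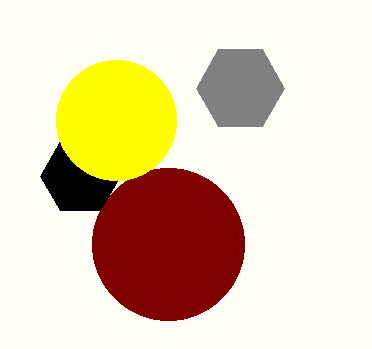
x_1 = 168
y_1 = 244
r_1 = 76
x_2 = 80
y_2 = 176
r_2 = 40
x_3 = 116
y_3 = 120
r_3 = 60
x_4 = 240
r_4 = 44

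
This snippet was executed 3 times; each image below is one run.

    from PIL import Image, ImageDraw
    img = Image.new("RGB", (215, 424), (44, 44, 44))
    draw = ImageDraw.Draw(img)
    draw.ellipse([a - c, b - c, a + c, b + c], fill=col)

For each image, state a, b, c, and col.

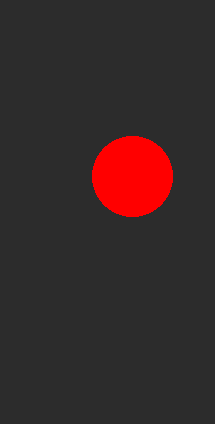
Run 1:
a = 132
b = 176
c = 40
col = 'red'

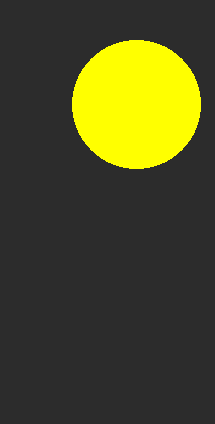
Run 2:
a = 136; b = 104; c = 64; col = 'yellow'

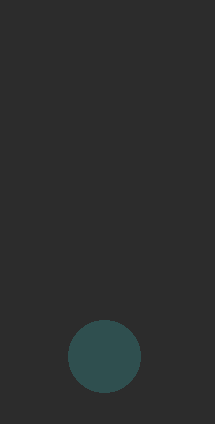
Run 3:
a = 104
b = 356
c = 36
col = 'darkslategray'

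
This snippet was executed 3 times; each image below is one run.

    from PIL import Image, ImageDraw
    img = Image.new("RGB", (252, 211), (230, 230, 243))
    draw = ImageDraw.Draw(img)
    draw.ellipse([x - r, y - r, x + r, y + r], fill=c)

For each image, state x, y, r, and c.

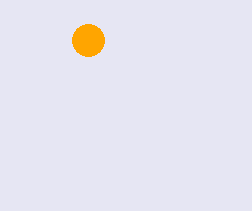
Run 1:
x = 88, y = 40, r = 16, c = 'orange'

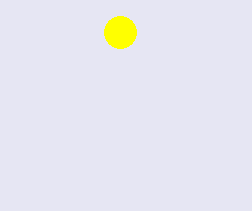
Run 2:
x = 120; y = 32; r = 16; c = 'yellow'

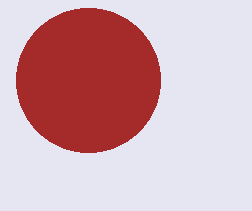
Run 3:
x = 88; y = 80; r = 72; c = 'brown'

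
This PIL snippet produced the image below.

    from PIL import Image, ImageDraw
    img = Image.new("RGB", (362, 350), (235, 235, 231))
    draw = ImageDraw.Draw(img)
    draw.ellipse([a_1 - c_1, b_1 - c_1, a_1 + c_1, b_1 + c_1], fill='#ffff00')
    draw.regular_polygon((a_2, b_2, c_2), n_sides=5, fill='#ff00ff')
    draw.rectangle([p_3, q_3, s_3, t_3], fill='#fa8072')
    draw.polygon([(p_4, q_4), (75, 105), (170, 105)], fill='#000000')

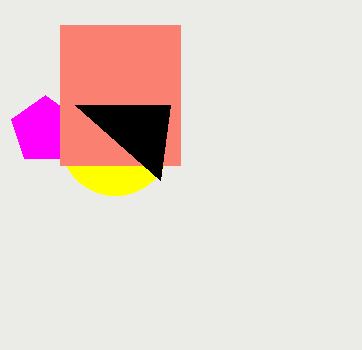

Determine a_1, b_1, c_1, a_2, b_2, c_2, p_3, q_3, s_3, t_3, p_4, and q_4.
a_1 = 115
b_1 = 140
c_1 = 55
a_2 = 45
b_2 = 130
c_2 = 35
p_3 = 60
q_3 = 25
s_3 = 180
t_3 = 165
p_4 = 160
q_4 = 180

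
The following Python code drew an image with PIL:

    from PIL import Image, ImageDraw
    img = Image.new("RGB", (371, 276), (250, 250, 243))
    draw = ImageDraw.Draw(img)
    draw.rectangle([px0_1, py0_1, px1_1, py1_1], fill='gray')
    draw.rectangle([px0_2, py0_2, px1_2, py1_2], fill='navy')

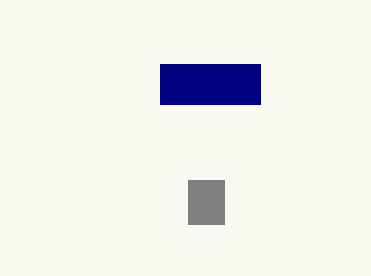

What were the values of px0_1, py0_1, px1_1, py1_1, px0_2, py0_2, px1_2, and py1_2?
px0_1 = 188, py0_1 = 180, px1_1 = 224, py1_1 = 224, px0_2 = 160, py0_2 = 64, px1_2 = 260, py1_2 = 104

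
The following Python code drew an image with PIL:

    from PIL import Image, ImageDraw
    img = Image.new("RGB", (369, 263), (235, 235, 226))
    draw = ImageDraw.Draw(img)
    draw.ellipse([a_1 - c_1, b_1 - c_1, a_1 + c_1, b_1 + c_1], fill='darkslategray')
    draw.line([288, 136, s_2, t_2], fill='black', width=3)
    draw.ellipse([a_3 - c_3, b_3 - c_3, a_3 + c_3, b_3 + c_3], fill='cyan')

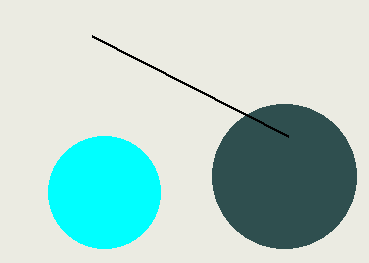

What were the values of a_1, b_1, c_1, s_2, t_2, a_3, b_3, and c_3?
a_1 = 284
b_1 = 176
c_1 = 72
s_2 = 92
t_2 = 36
a_3 = 104
b_3 = 192
c_3 = 56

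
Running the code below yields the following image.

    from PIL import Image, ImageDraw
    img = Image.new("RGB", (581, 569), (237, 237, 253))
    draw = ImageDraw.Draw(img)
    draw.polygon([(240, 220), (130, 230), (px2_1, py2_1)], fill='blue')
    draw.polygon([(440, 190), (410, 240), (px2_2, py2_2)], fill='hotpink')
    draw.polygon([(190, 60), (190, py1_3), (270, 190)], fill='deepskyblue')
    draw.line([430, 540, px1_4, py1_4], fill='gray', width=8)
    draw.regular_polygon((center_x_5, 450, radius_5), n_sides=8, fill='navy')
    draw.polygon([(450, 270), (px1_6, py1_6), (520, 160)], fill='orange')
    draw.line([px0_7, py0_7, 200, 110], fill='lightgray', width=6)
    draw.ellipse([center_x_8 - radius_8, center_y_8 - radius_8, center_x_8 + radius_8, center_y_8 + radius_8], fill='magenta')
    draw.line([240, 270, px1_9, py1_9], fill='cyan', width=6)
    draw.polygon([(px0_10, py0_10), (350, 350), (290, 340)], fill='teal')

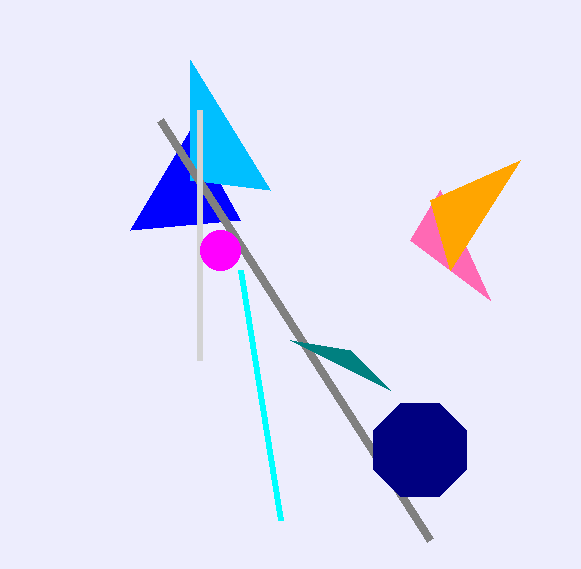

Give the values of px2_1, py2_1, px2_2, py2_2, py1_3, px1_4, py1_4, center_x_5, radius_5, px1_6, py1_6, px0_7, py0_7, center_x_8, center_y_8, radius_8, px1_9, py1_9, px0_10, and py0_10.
px2_1 = 190; py2_1 = 130; px2_2 = 490; py2_2 = 300; py1_3 = 180; px1_4 = 160; py1_4 = 120; center_x_5 = 420; radius_5 = 50; px1_6 = 430; py1_6 = 200; px0_7 = 200; py0_7 = 360; center_x_8 = 220; center_y_8 = 250; radius_8 = 20; px1_9 = 280; py1_9 = 520; px0_10 = 390; py0_10 = 390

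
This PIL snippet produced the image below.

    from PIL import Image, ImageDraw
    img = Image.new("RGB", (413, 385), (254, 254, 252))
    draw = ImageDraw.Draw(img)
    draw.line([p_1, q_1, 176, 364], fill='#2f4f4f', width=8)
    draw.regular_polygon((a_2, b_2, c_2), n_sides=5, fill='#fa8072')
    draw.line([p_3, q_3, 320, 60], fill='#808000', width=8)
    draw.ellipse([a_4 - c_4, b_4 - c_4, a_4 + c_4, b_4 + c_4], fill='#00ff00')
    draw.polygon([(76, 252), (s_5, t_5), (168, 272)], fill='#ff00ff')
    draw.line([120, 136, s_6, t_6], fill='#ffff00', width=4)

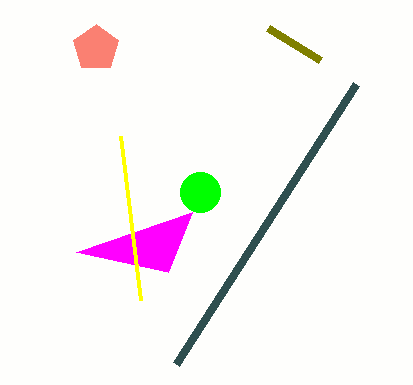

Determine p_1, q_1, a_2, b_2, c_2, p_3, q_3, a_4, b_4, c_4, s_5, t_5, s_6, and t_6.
p_1 = 356
q_1 = 84
a_2 = 96
b_2 = 48
c_2 = 24
p_3 = 268
q_3 = 28
a_4 = 200
b_4 = 192
c_4 = 20
s_5 = 192
t_5 = 212
s_6 = 140
t_6 = 300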